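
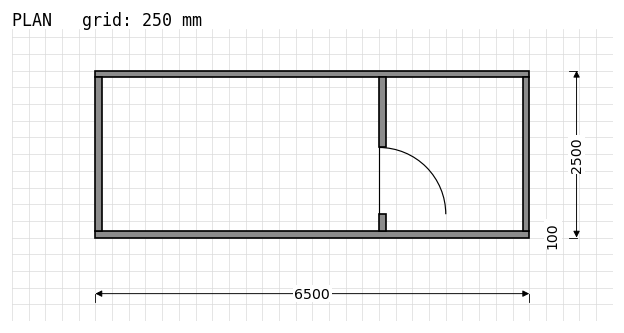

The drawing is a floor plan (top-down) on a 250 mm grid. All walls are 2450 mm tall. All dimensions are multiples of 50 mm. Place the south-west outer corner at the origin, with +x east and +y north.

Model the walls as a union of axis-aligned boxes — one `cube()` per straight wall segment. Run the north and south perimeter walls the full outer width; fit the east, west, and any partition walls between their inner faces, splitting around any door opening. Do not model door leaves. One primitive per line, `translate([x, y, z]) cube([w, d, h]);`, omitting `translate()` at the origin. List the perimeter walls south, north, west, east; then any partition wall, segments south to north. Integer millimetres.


cube([6500, 100, 2450]);
translate([0, 2400, 0]) cube([6500, 100, 2450]);
translate([0, 100, 0]) cube([100, 2300, 2450]);
translate([6400, 100, 0]) cube([100, 2300, 2450]);
translate([4250, 100, 0]) cube([100, 250, 2450]);
translate([4250, 1350, 0]) cube([100, 1050, 2450]);


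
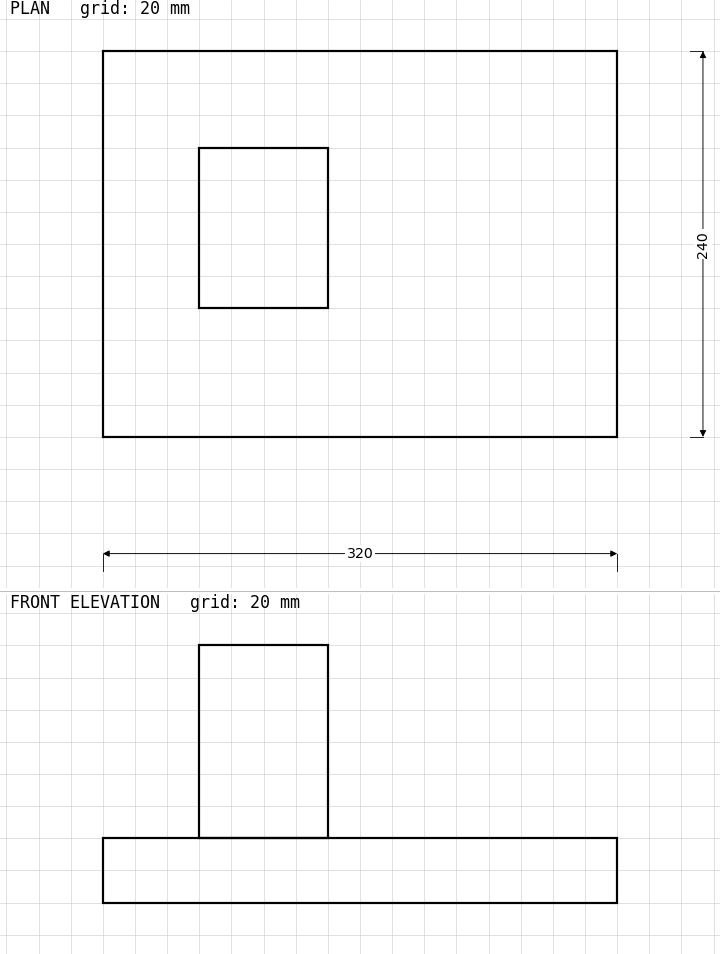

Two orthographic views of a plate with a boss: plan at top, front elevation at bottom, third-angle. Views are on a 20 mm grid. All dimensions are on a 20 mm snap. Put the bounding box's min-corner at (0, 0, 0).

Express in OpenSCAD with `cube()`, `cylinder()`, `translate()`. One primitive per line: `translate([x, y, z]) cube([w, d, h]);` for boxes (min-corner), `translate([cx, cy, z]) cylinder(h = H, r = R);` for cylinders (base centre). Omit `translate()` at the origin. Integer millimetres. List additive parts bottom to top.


cube([320, 240, 40]);
translate([60, 80, 40]) cube([80, 100, 120]);


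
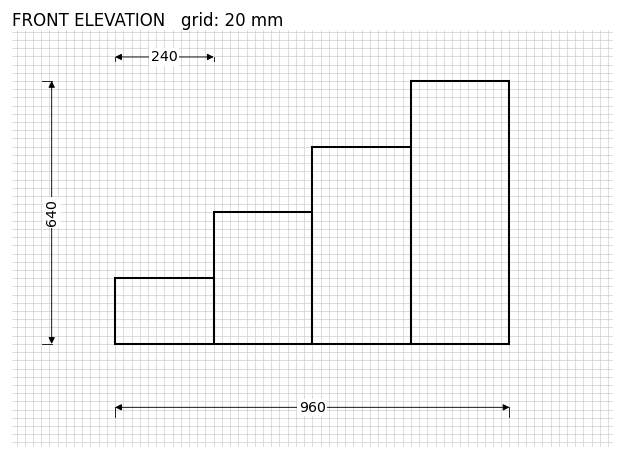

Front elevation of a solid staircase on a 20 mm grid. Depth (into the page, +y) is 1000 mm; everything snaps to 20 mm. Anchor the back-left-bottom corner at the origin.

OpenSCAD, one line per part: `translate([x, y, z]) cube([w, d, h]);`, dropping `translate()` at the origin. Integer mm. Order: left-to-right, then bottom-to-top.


cube([240, 1000, 160]);
translate([240, 0, 0]) cube([240, 1000, 320]);
translate([480, 0, 0]) cube([240, 1000, 480]);
translate([720, 0, 0]) cube([240, 1000, 640]);


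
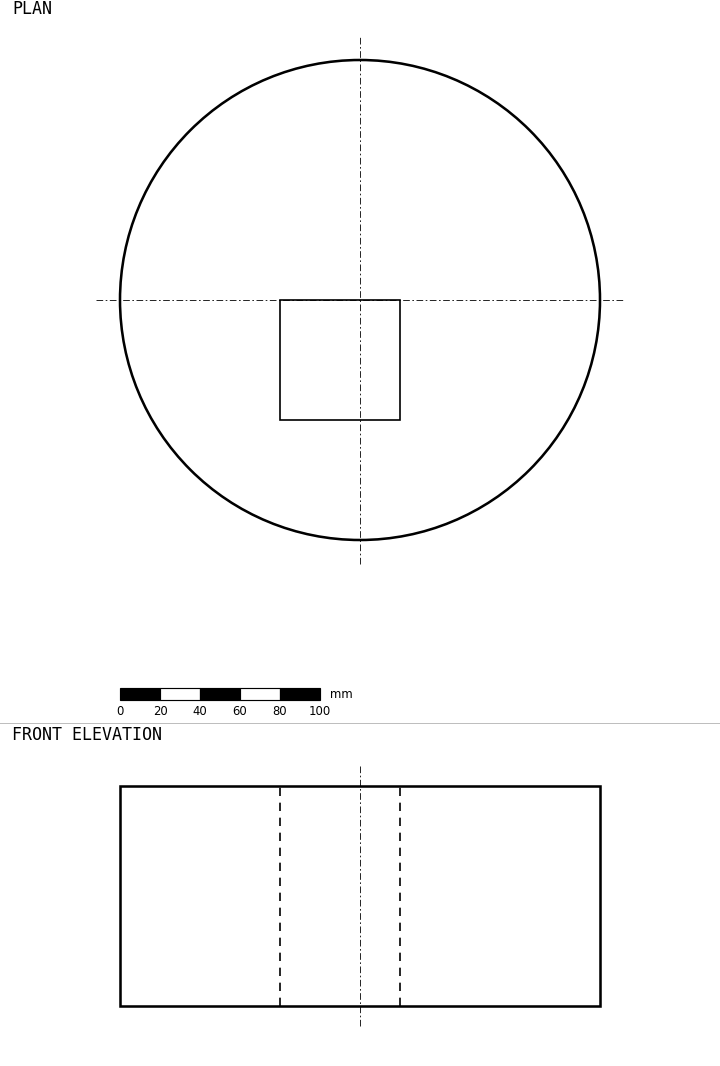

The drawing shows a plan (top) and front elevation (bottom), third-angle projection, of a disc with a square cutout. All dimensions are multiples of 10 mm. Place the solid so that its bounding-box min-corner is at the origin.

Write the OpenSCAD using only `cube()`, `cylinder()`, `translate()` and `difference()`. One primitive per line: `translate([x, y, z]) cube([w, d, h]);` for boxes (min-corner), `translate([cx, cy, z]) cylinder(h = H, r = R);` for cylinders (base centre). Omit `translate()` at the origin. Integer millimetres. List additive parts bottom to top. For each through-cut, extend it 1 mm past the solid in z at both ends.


difference() {
  translate([120, 120, 0]) cylinder(h = 110, r = 120);
  translate([80, 60, -1]) cube([60, 60, 112]);
}


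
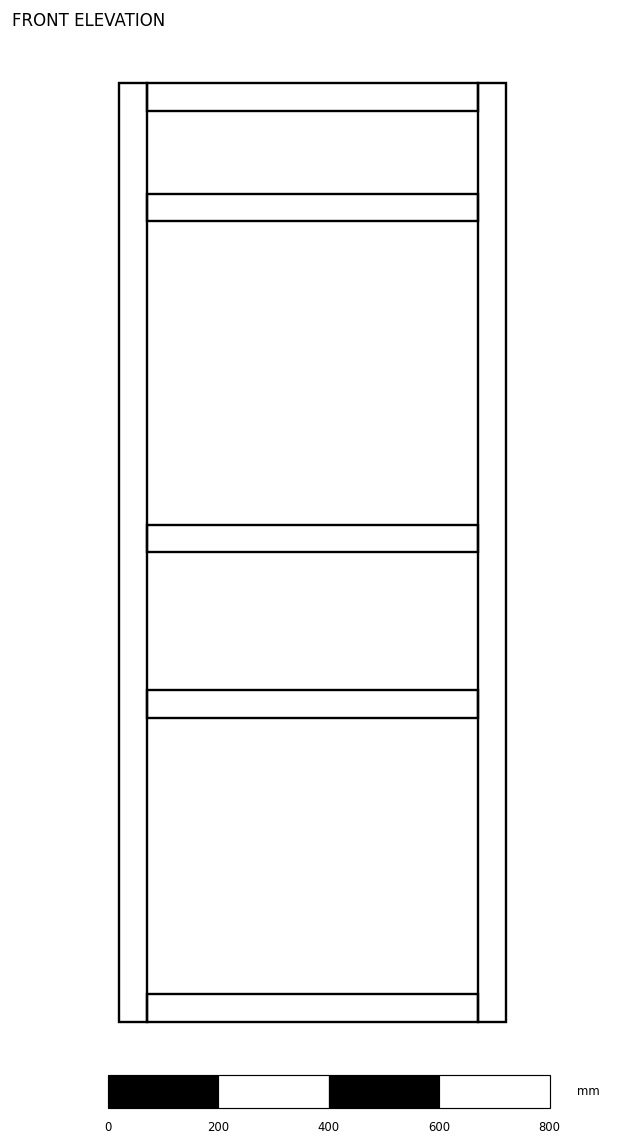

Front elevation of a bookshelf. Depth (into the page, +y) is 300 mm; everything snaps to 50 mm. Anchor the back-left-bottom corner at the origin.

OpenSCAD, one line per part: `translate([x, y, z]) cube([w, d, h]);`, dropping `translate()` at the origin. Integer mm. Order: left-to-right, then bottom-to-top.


cube([50, 300, 1700]);
translate([50, 0, 0]) cube([600, 300, 50]);
translate([50, 0, 550]) cube([600, 300, 50]);
translate([50, 0, 850]) cube([600, 300, 50]);
translate([50, 0, 1450]) cube([600, 300, 50]);
translate([50, 0, 1650]) cube([600, 300, 50]);
translate([650, 0, 0]) cube([50, 300, 1700]);


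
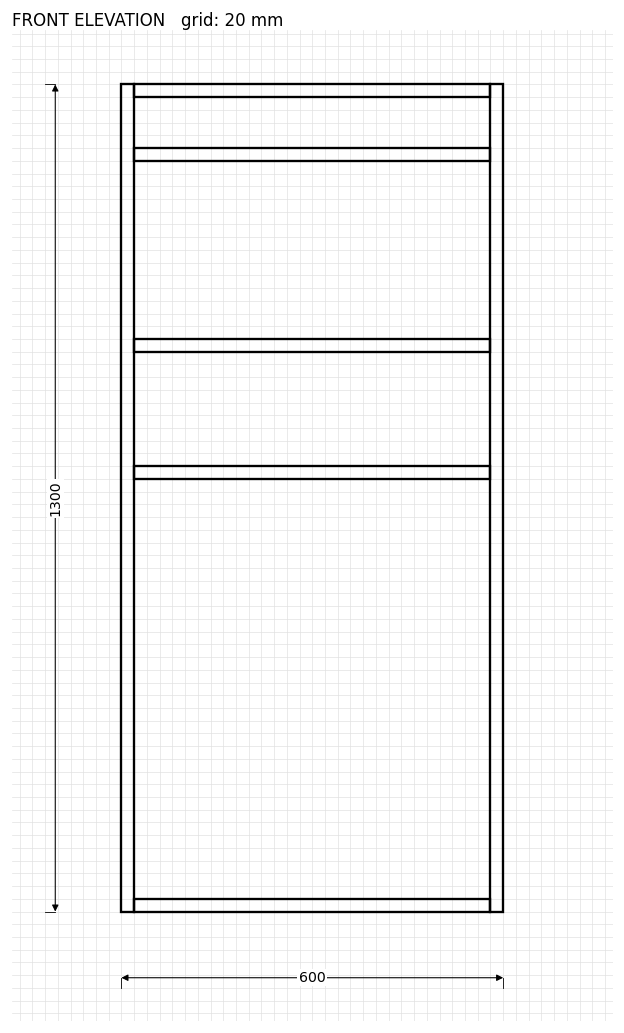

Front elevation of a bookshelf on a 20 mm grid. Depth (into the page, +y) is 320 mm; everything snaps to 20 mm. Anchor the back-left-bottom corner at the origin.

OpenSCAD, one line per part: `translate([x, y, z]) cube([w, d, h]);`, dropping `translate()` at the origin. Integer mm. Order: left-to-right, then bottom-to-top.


cube([20, 320, 1300]);
translate([20, 0, 0]) cube([560, 320, 20]);
translate([20, 0, 680]) cube([560, 320, 20]);
translate([20, 0, 880]) cube([560, 320, 20]);
translate([20, 0, 1180]) cube([560, 320, 20]);
translate([20, 0, 1280]) cube([560, 320, 20]);
translate([580, 0, 0]) cube([20, 320, 1300]);


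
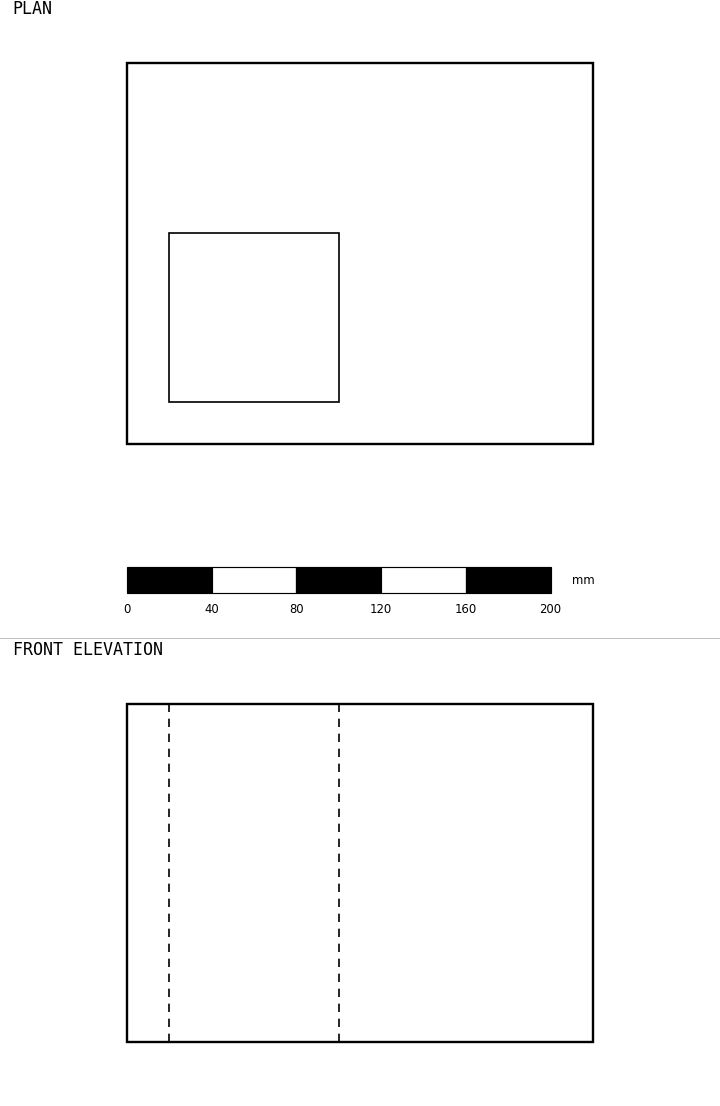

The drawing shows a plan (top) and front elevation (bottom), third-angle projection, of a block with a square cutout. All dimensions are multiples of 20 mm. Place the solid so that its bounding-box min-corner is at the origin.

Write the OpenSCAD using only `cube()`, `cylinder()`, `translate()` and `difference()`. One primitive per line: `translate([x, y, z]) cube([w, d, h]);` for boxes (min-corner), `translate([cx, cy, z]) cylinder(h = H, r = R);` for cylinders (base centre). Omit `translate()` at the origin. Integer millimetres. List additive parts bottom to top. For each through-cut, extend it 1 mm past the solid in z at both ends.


difference() {
  cube([220, 180, 160]);
  translate([20, 20, -1]) cube([80, 80, 162]);
}


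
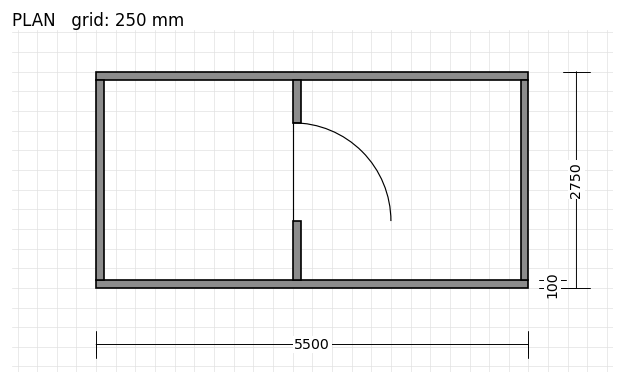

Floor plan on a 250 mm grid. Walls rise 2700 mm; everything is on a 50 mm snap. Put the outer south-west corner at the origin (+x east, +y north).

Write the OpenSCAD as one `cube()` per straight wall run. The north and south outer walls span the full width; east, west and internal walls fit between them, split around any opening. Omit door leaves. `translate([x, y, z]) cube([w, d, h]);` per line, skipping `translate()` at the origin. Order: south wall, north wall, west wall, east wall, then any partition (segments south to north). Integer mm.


cube([5500, 100, 2700]);
translate([0, 2650, 0]) cube([5500, 100, 2700]);
translate([0, 100, 0]) cube([100, 2550, 2700]);
translate([5400, 100, 0]) cube([100, 2550, 2700]);
translate([2500, 100, 0]) cube([100, 750, 2700]);
translate([2500, 2100, 0]) cube([100, 550, 2700]);


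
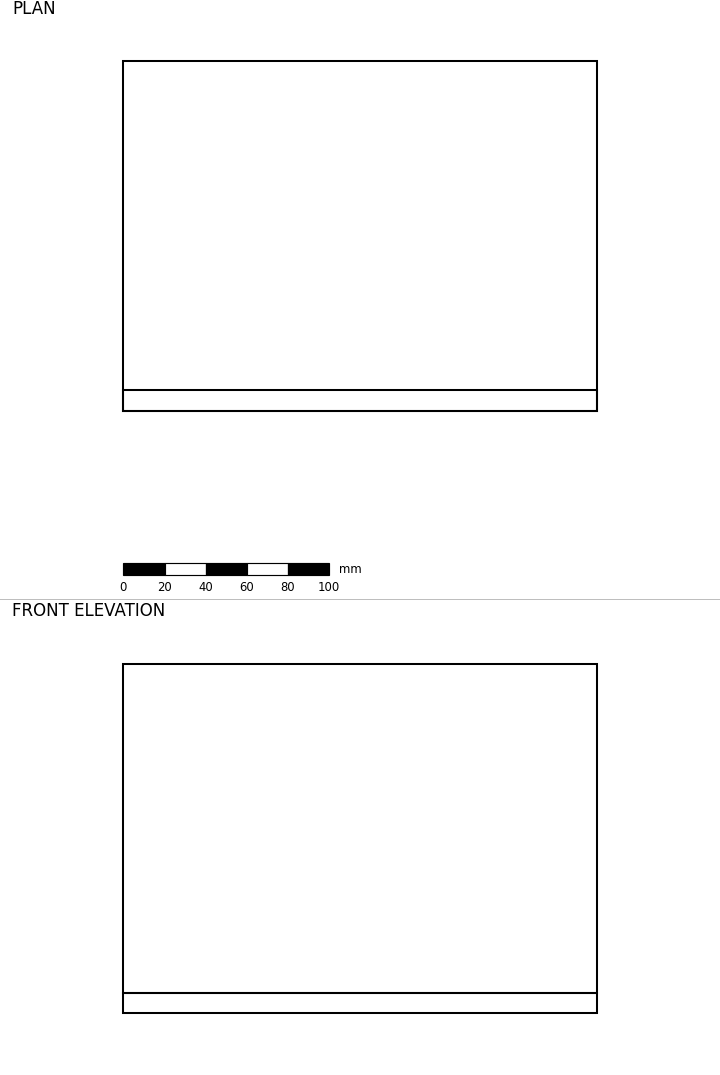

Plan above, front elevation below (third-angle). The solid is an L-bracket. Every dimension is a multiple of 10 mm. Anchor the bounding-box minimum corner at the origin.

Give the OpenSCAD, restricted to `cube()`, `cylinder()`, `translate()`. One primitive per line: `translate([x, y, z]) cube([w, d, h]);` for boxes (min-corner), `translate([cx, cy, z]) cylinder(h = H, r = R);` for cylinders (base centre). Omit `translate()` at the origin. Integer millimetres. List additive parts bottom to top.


cube([230, 170, 10]);
translate([0, 0, 10]) cube([230, 10, 160]);


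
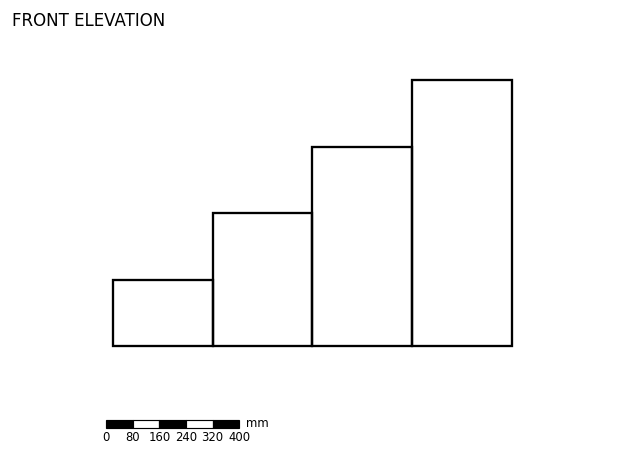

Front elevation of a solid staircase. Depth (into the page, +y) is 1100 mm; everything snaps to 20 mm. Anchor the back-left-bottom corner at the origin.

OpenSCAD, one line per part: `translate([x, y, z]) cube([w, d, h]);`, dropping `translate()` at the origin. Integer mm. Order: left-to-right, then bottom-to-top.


cube([300, 1100, 200]);
translate([300, 0, 0]) cube([300, 1100, 400]);
translate([600, 0, 0]) cube([300, 1100, 600]);
translate([900, 0, 0]) cube([300, 1100, 800]);


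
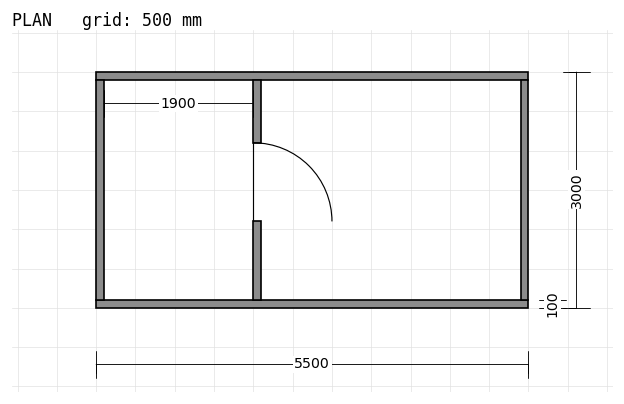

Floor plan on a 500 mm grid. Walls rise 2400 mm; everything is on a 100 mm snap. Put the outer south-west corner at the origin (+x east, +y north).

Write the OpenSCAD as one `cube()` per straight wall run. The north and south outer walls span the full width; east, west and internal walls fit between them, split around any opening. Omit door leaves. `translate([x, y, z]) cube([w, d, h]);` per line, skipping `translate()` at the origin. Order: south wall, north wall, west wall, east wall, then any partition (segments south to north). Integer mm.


cube([5500, 100, 2400]);
translate([0, 2900, 0]) cube([5500, 100, 2400]);
translate([0, 100, 0]) cube([100, 2800, 2400]);
translate([5400, 100, 0]) cube([100, 2800, 2400]);
translate([2000, 100, 0]) cube([100, 1000, 2400]);
translate([2000, 2100, 0]) cube([100, 800, 2400]);


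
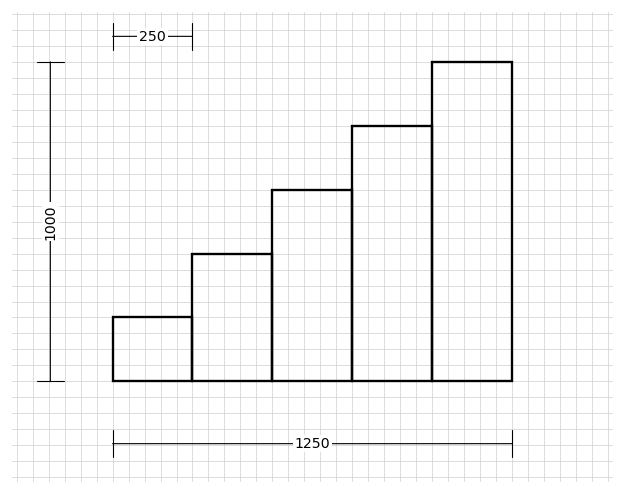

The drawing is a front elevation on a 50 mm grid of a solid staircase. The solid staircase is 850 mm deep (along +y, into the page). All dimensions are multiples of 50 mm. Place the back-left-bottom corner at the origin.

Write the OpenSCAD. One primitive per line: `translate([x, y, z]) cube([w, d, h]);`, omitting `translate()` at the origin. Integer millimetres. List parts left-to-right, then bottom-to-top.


cube([250, 850, 200]);
translate([250, 0, 0]) cube([250, 850, 400]);
translate([500, 0, 0]) cube([250, 850, 600]);
translate([750, 0, 0]) cube([250, 850, 800]);
translate([1000, 0, 0]) cube([250, 850, 1000]);


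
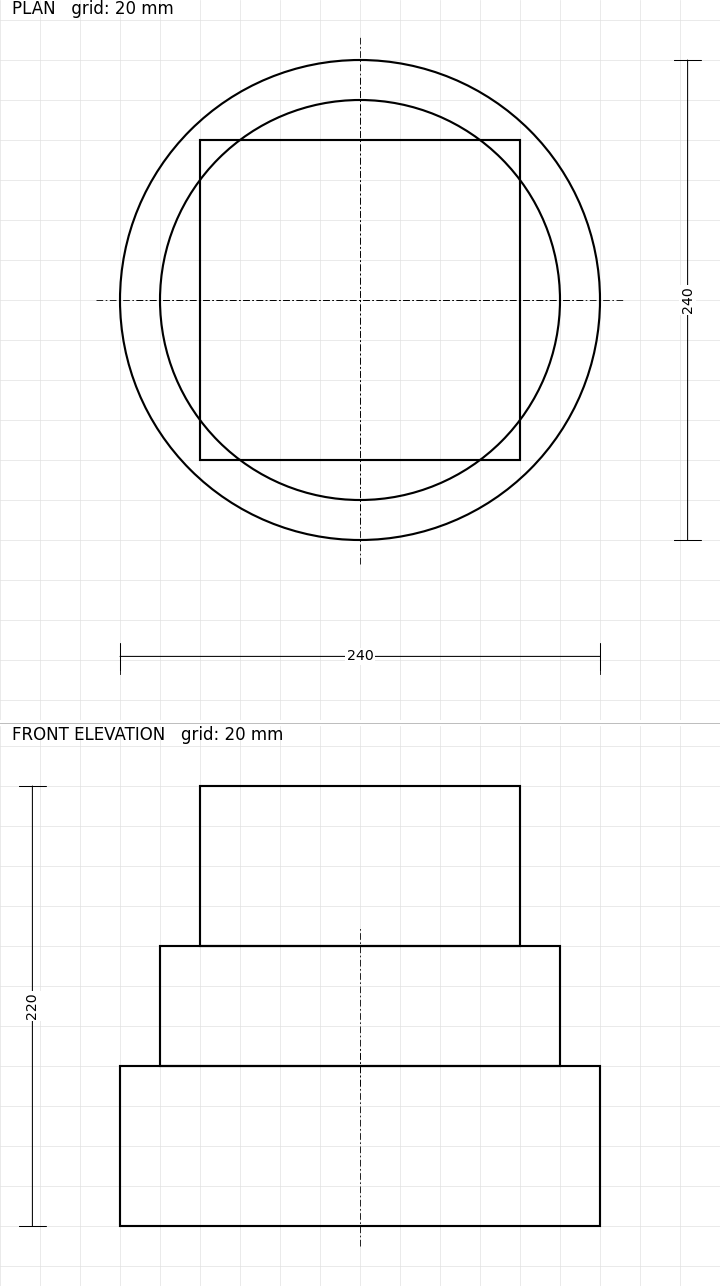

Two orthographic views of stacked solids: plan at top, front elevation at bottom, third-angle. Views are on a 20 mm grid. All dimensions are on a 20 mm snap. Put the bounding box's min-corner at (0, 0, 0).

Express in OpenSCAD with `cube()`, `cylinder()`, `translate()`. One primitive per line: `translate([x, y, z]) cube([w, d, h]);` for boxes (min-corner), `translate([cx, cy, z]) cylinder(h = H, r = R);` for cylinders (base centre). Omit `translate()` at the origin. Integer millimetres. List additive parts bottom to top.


translate([120, 120, 0]) cylinder(h = 80, r = 120);
translate([120, 120, 80]) cylinder(h = 60, r = 100);
translate([40, 40, 140]) cube([160, 160, 80]);


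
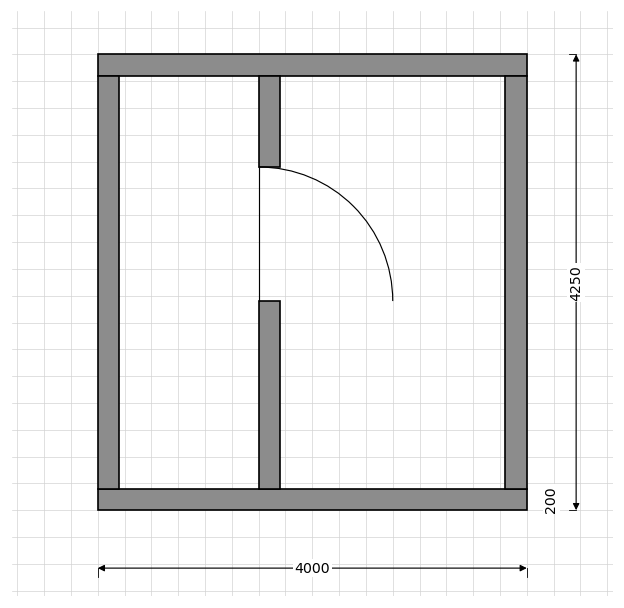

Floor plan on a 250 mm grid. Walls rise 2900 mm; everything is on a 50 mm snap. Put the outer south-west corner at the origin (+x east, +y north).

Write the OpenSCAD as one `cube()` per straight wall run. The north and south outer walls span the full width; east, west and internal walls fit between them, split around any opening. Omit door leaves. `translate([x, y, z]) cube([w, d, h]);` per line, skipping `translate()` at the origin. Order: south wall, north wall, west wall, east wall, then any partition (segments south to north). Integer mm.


cube([4000, 200, 2900]);
translate([0, 4050, 0]) cube([4000, 200, 2900]);
translate([0, 200, 0]) cube([200, 3850, 2900]);
translate([3800, 200, 0]) cube([200, 3850, 2900]);
translate([1500, 200, 0]) cube([200, 1750, 2900]);
translate([1500, 3200, 0]) cube([200, 850, 2900]);


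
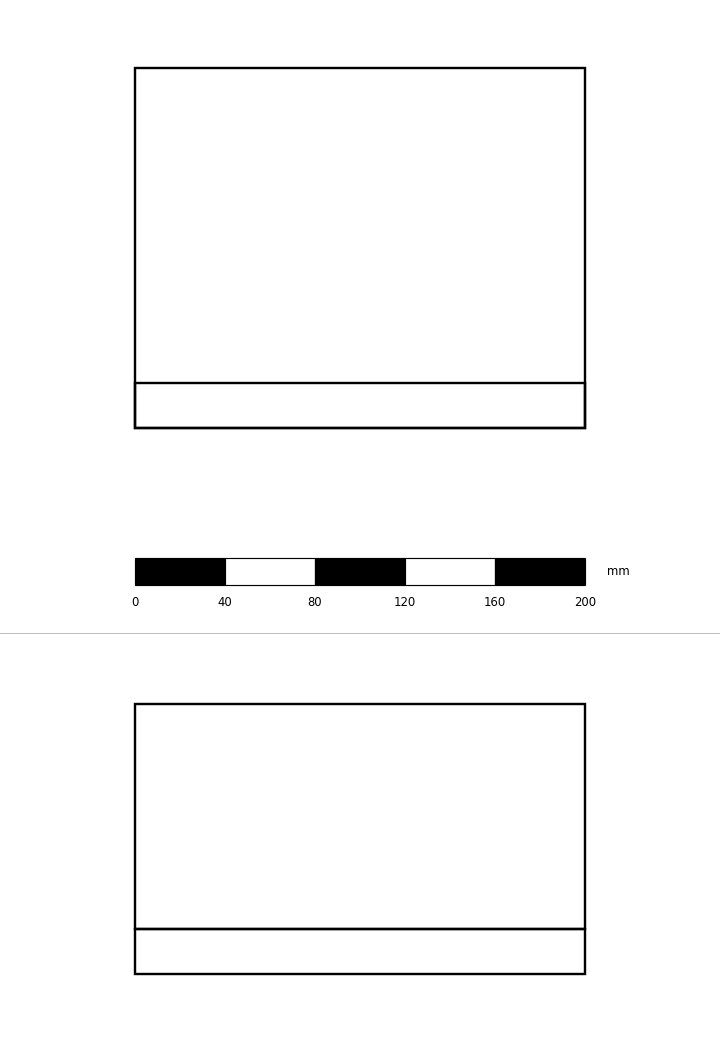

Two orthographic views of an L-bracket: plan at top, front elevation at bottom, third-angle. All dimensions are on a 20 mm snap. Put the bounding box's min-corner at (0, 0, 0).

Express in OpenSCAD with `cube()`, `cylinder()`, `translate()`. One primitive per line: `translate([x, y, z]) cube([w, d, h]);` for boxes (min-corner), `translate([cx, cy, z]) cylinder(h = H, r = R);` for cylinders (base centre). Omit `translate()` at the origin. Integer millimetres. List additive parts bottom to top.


cube([200, 160, 20]);
translate([0, 0, 20]) cube([200, 20, 100]);


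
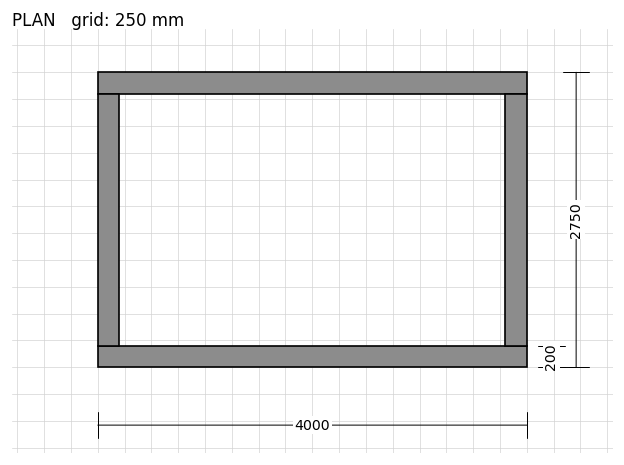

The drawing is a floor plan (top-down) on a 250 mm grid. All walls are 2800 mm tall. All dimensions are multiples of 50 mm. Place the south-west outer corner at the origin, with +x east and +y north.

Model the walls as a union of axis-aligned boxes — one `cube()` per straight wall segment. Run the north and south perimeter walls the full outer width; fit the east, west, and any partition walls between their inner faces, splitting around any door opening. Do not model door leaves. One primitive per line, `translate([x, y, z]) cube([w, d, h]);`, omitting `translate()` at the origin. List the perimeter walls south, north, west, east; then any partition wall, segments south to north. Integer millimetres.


cube([4000, 200, 2800]);
translate([0, 2550, 0]) cube([4000, 200, 2800]);
translate([0, 200, 0]) cube([200, 2350, 2800]);
translate([3800, 200, 0]) cube([200, 2350, 2800]);


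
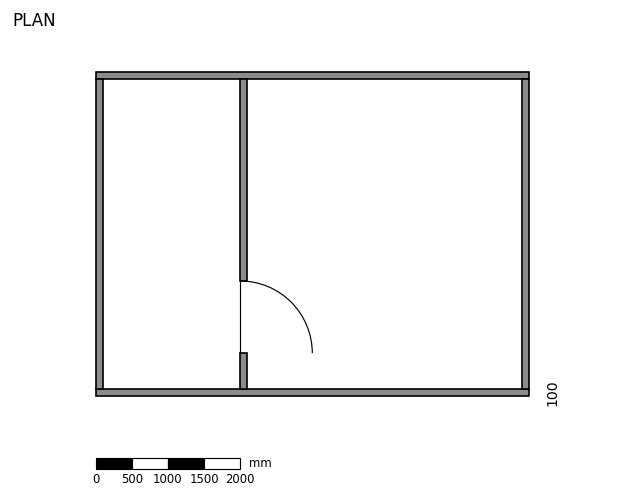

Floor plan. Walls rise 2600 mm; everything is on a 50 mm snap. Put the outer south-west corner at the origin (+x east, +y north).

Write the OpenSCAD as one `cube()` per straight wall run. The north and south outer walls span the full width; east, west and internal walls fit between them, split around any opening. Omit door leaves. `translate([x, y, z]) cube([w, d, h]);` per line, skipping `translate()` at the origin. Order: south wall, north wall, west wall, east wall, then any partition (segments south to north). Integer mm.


cube([6000, 100, 2600]);
translate([0, 4400, 0]) cube([6000, 100, 2600]);
translate([0, 100, 0]) cube([100, 4300, 2600]);
translate([5900, 100, 0]) cube([100, 4300, 2600]);
translate([2000, 100, 0]) cube([100, 500, 2600]);
translate([2000, 1600, 0]) cube([100, 2800, 2600]);


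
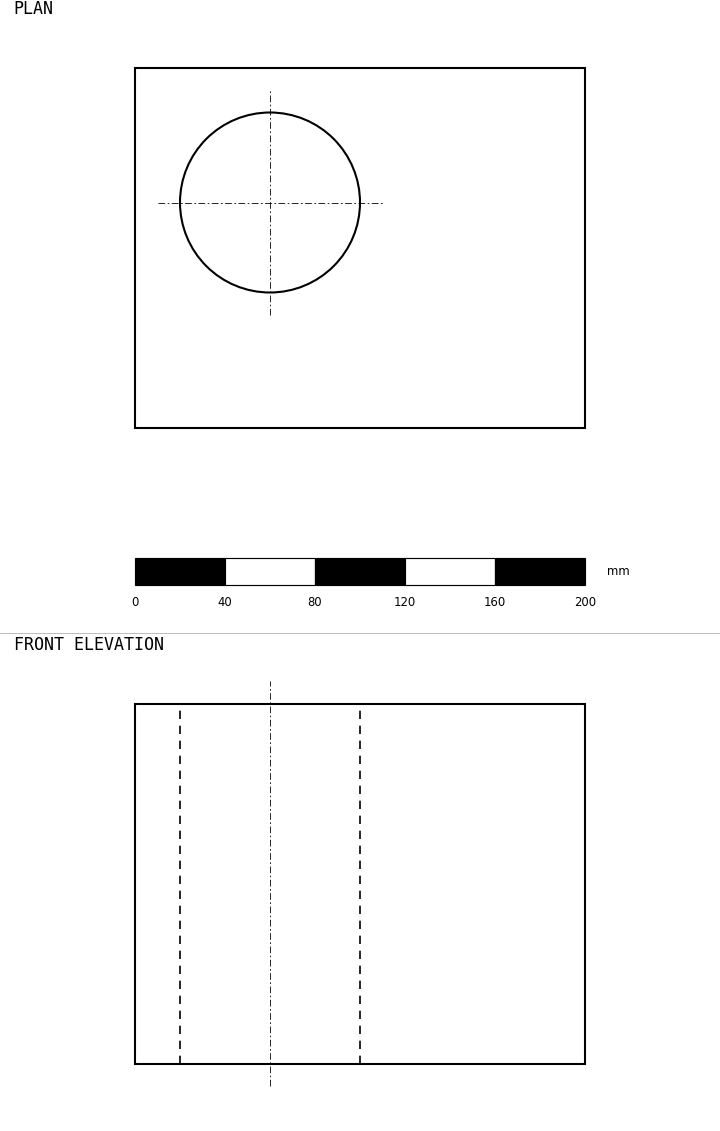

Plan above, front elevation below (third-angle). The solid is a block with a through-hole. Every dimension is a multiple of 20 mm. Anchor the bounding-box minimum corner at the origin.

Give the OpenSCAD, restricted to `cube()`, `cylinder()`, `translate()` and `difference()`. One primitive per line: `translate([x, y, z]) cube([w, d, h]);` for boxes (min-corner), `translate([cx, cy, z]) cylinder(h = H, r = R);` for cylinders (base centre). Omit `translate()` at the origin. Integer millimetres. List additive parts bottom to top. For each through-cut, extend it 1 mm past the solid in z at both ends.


difference() {
  cube([200, 160, 160]);
  translate([60, 100, -1]) cylinder(h = 162, r = 40);
}


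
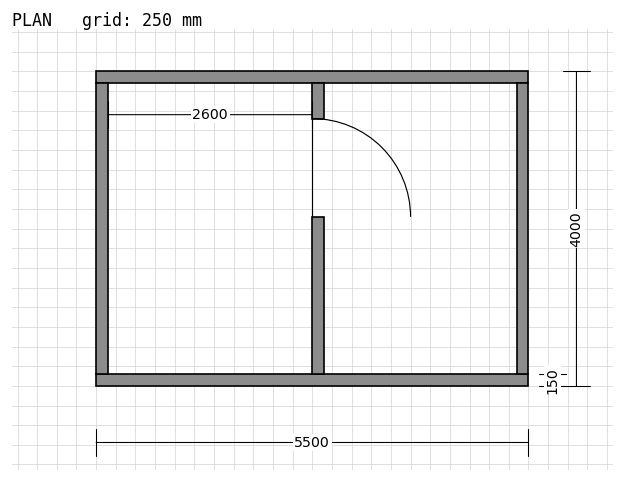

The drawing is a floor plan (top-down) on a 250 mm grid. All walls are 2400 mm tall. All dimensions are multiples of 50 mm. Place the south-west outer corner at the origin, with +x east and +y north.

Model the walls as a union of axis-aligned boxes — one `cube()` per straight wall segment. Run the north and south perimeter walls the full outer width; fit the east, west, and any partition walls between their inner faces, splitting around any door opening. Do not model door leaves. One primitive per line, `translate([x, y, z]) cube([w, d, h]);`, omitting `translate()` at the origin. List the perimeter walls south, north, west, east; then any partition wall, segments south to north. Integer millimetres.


cube([5500, 150, 2400]);
translate([0, 3850, 0]) cube([5500, 150, 2400]);
translate([0, 150, 0]) cube([150, 3700, 2400]);
translate([5350, 150, 0]) cube([150, 3700, 2400]);
translate([2750, 150, 0]) cube([150, 2000, 2400]);
translate([2750, 3400, 0]) cube([150, 450, 2400]);


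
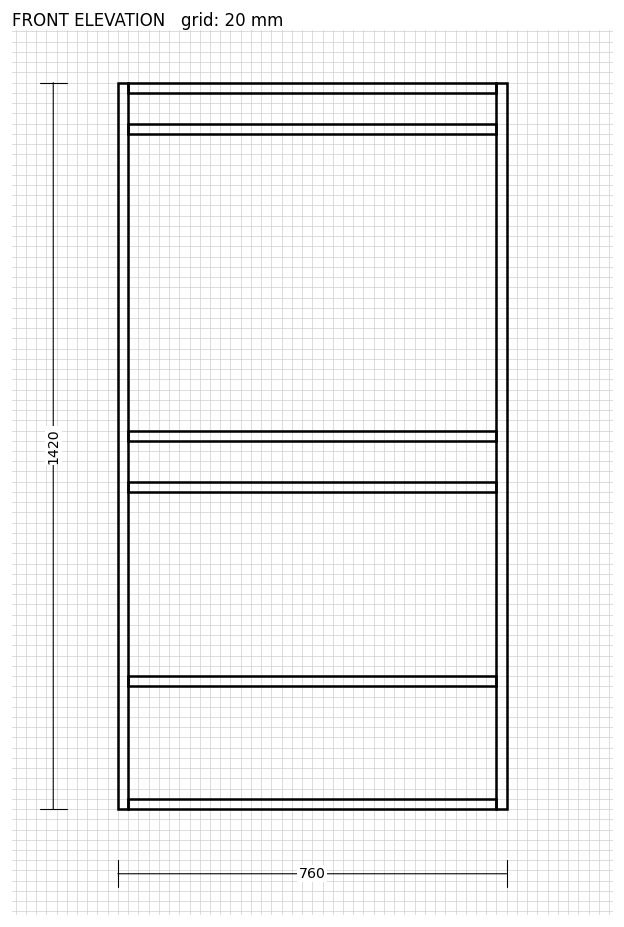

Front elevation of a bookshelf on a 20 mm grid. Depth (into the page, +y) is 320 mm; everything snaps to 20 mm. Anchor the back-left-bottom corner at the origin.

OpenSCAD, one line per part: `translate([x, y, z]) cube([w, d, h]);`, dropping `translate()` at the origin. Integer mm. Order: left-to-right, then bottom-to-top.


cube([20, 320, 1420]);
translate([20, 0, 0]) cube([720, 320, 20]);
translate([20, 0, 240]) cube([720, 320, 20]);
translate([20, 0, 620]) cube([720, 320, 20]);
translate([20, 0, 720]) cube([720, 320, 20]);
translate([20, 0, 1320]) cube([720, 320, 20]);
translate([20, 0, 1400]) cube([720, 320, 20]);
translate([740, 0, 0]) cube([20, 320, 1420]);


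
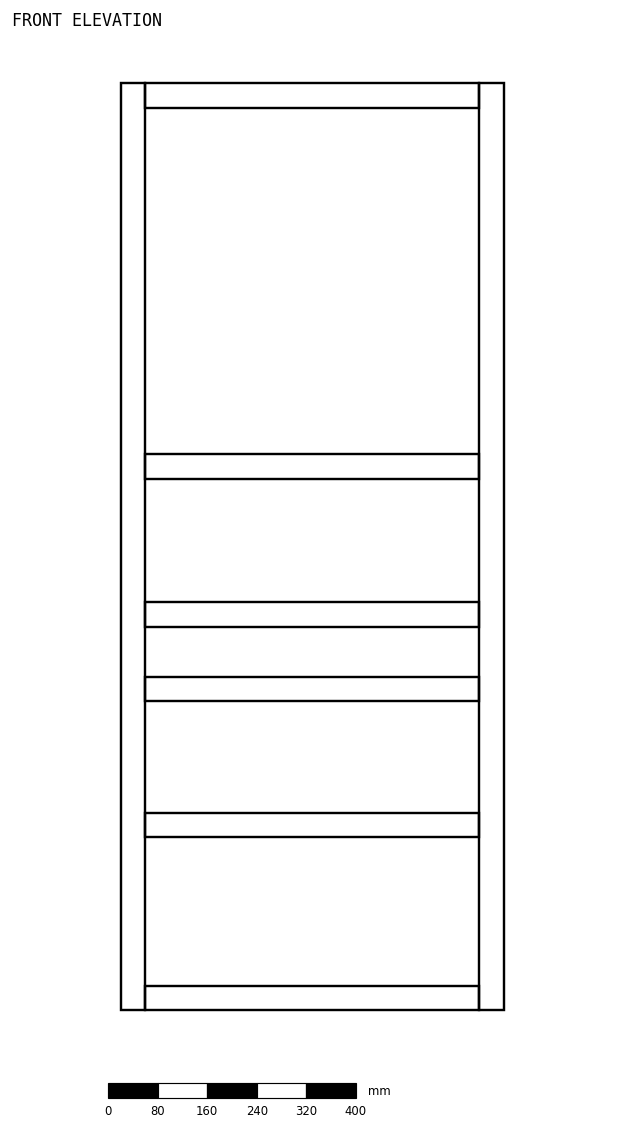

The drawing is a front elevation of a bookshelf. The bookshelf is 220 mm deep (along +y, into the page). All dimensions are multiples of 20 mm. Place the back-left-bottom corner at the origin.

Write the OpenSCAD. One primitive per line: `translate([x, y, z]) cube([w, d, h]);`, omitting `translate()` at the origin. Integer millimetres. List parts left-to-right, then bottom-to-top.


cube([40, 220, 1500]);
translate([40, 0, 0]) cube([540, 220, 40]);
translate([40, 0, 280]) cube([540, 220, 40]);
translate([40, 0, 500]) cube([540, 220, 40]);
translate([40, 0, 620]) cube([540, 220, 40]);
translate([40, 0, 860]) cube([540, 220, 40]);
translate([40, 0, 1460]) cube([540, 220, 40]);
translate([580, 0, 0]) cube([40, 220, 1500]);


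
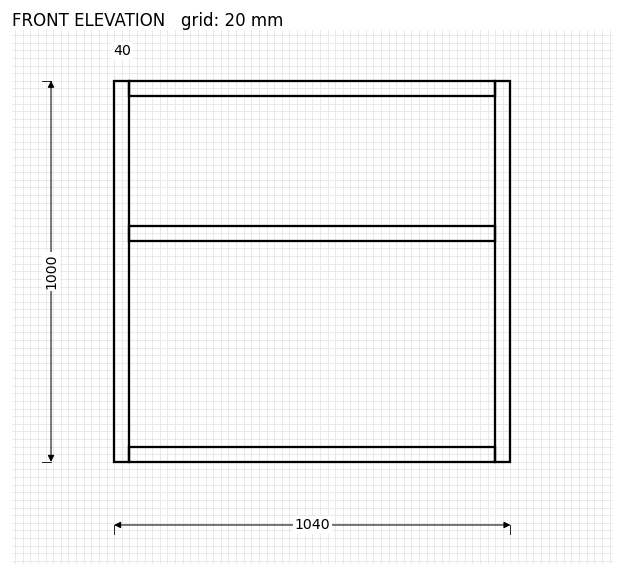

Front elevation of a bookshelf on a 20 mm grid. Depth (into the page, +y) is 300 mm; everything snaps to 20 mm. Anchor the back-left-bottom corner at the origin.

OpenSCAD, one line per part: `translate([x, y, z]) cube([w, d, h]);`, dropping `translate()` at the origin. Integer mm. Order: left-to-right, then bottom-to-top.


cube([40, 300, 1000]);
translate([40, 0, 0]) cube([960, 300, 40]);
translate([40, 0, 580]) cube([960, 300, 40]);
translate([40, 0, 960]) cube([960, 300, 40]);
translate([1000, 0, 0]) cube([40, 300, 1000]);


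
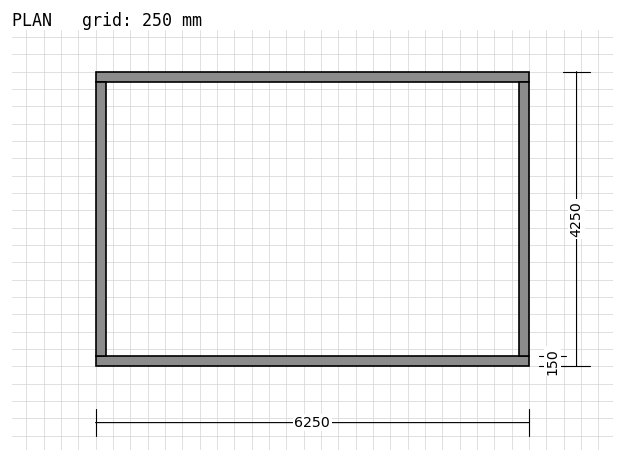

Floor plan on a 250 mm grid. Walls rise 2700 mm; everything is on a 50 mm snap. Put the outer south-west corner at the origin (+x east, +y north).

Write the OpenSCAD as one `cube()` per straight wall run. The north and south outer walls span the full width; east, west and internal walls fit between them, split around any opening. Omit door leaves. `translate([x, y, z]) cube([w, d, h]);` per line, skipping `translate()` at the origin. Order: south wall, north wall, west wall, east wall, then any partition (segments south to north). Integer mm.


cube([6250, 150, 2700]);
translate([0, 4100, 0]) cube([6250, 150, 2700]);
translate([0, 150, 0]) cube([150, 3950, 2700]);
translate([6100, 150, 0]) cube([150, 3950, 2700]);


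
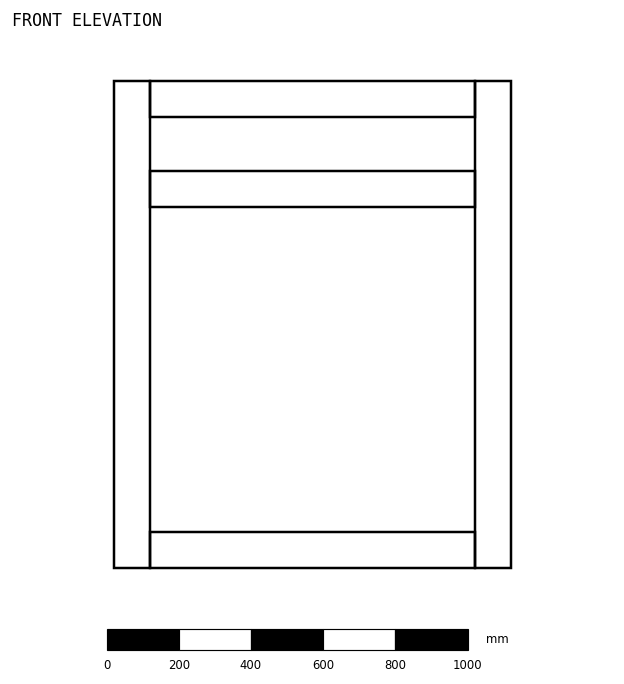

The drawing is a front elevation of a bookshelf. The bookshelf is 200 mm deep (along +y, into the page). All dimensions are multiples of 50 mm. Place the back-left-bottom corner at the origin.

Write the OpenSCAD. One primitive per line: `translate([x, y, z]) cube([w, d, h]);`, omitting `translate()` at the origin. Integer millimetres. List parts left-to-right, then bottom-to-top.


cube([100, 200, 1350]);
translate([100, 0, 0]) cube([900, 200, 100]);
translate([100, 0, 1000]) cube([900, 200, 100]);
translate([100, 0, 1250]) cube([900, 200, 100]);
translate([1000, 0, 0]) cube([100, 200, 1350]);


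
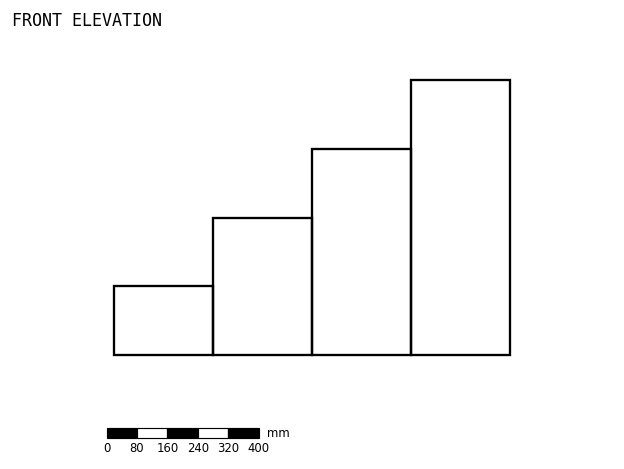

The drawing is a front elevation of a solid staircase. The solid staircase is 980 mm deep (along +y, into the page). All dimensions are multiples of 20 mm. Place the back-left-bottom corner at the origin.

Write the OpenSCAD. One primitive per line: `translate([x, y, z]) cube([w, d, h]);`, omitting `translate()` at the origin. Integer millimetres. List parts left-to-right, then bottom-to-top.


cube([260, 980, 180]);
translate([260, 0, 0]) cube([260, 980, 360]);
translate([520, 0, 0]) cube([260, 980, 540]);
translate([780, 0, 0]) cube([260, 980, 720]);


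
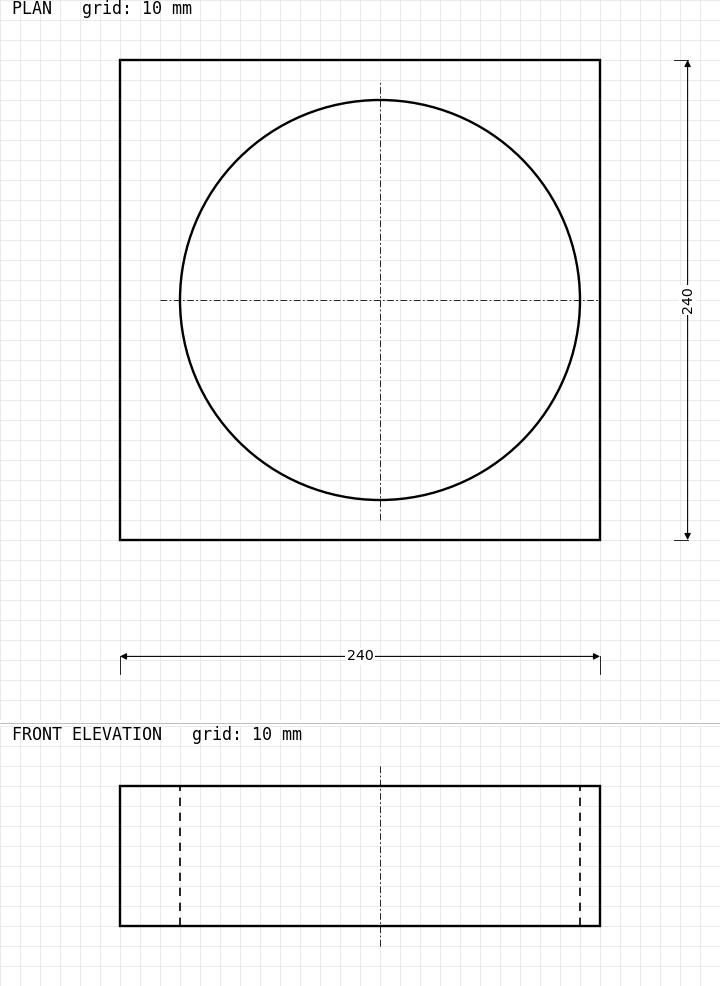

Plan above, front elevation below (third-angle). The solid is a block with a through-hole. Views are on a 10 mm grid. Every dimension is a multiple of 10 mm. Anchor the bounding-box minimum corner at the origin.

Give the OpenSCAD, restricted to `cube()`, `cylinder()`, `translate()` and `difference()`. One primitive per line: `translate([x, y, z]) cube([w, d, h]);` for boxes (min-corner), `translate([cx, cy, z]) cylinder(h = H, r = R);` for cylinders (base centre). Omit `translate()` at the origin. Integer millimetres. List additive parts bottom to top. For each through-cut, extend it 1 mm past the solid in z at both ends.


difference() {
  cube([240, 240, 70]);
  translate([130, 120, -1]) cylinder(h = 72, r = 100);
}


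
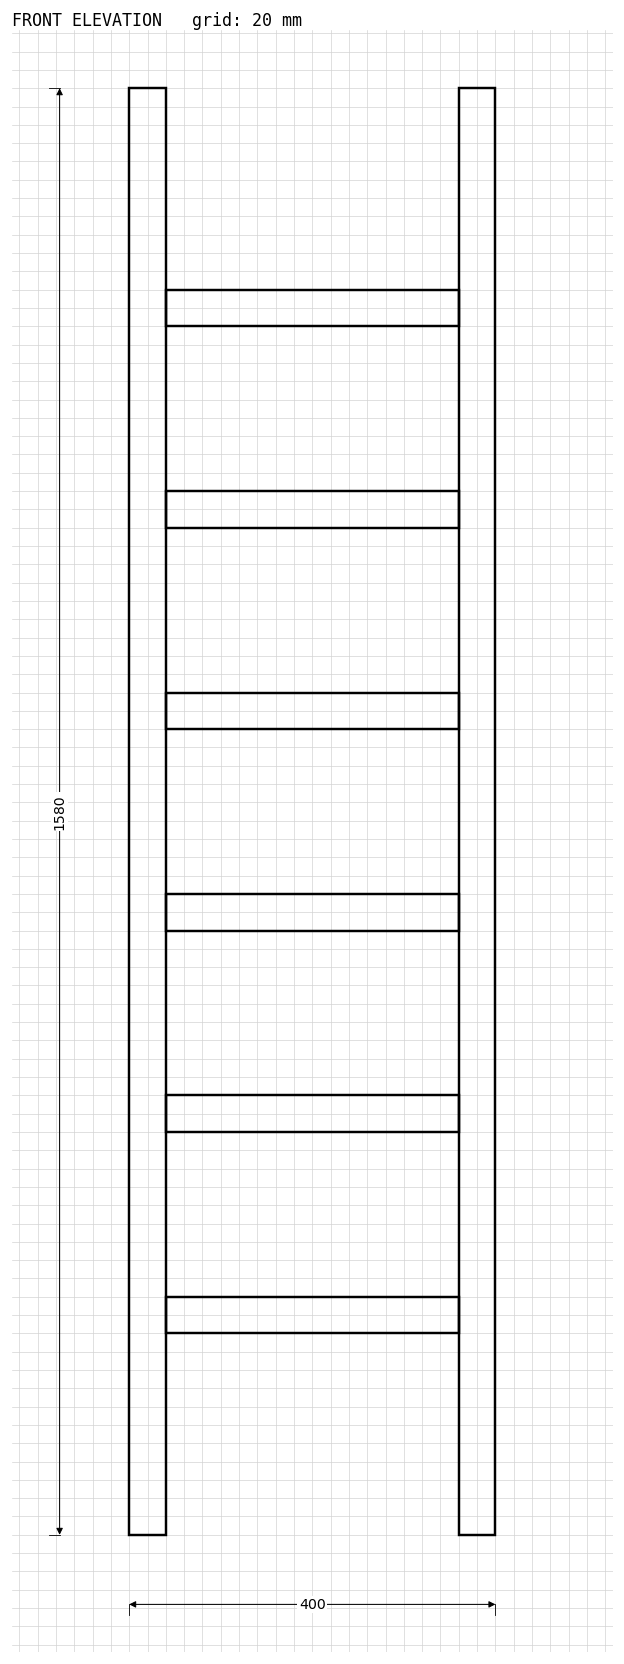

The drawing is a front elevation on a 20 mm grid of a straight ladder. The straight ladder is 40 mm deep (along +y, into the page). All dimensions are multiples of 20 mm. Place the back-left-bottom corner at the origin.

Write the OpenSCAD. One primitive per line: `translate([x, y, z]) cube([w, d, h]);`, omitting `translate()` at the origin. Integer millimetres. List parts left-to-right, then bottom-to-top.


cube([40, 40, 1580]);
translate([40, 0, 220]) cube([320, 40, 40]);
translate([40, 0, 440]) cube([320, 40, 40]);
translate([40, 0, 660]) cube([320, 40, 40]);
translate([40, 0, 880]) cube([320, 40, 40]);
translate([40, 0, 1100]) cube([320, 40, 40]);
translate([40, 0, 1320]) cube([320, 40, 40]);
translate([360, 0, 0]) cube([40, 40, 1580]);


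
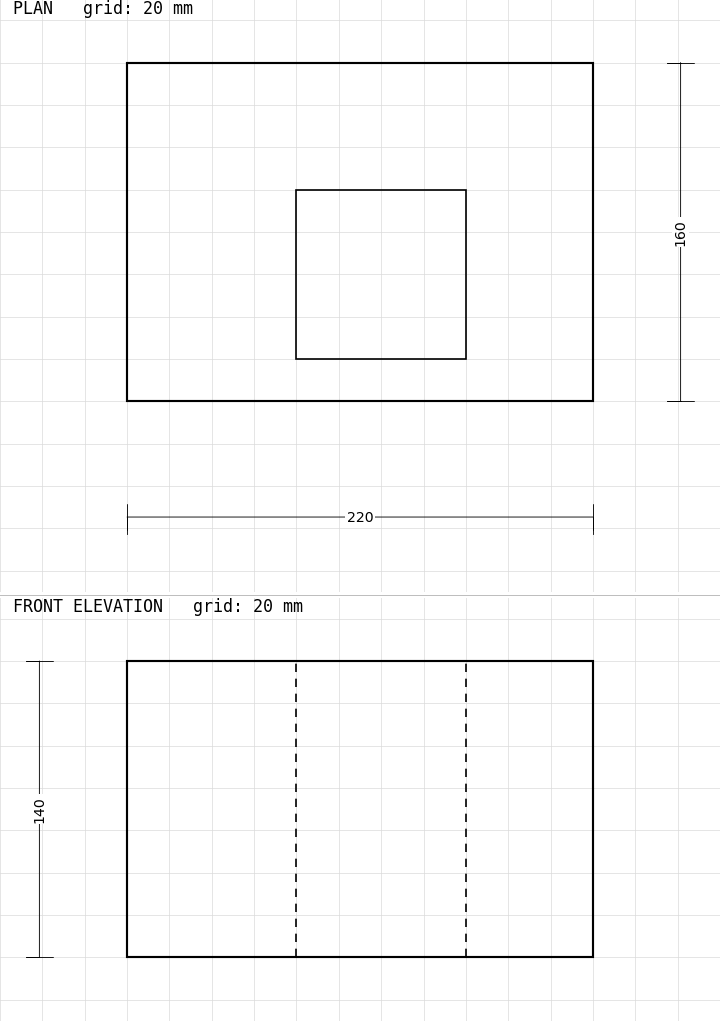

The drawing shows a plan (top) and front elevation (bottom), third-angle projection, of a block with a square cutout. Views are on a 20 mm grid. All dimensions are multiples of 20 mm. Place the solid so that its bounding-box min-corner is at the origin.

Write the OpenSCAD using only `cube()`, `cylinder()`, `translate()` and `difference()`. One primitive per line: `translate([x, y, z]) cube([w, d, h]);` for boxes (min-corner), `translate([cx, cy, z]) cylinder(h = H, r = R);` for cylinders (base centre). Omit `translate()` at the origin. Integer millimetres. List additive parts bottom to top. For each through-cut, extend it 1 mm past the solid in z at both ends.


difference() {
  cube([220, 160, 140]);
  translate([80, 20, -1]) cube([80, 80, 142]);
}


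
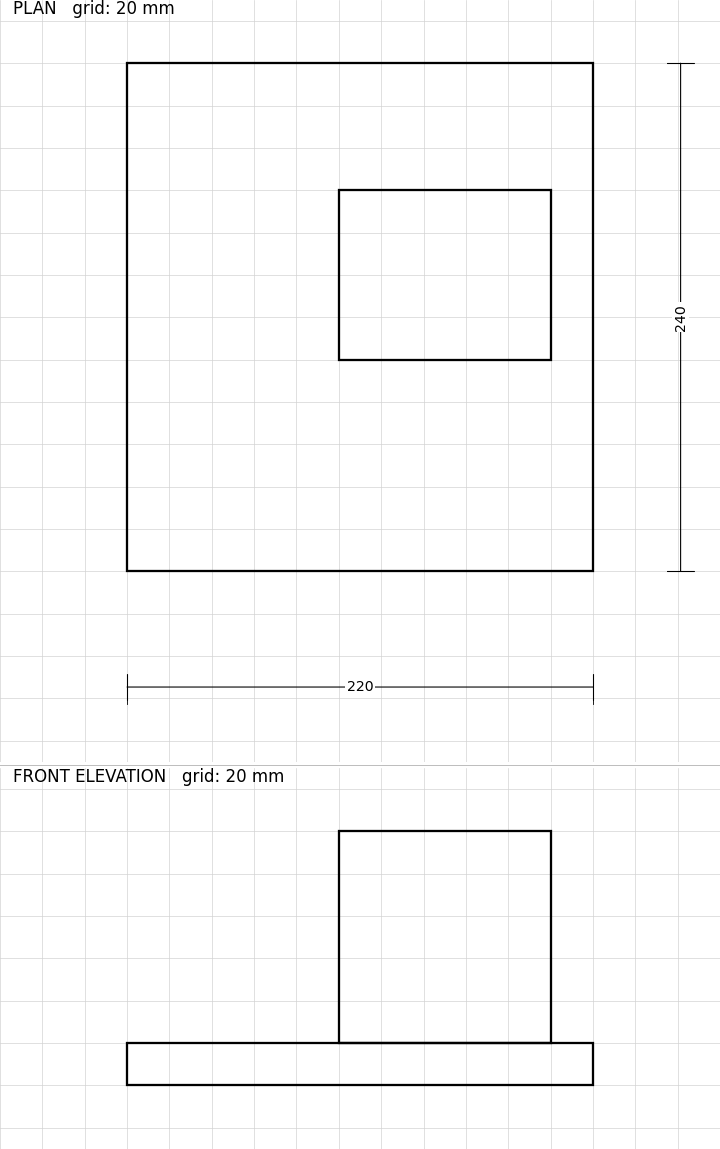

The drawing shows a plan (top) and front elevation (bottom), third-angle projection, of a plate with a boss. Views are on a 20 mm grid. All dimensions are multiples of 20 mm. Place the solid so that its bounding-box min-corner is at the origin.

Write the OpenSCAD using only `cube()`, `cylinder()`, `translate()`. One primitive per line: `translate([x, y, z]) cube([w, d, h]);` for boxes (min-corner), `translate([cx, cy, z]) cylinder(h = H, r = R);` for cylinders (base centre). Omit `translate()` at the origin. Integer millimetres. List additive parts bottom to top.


cube([220, 240, 20]);
translate([100, 100, 20]) cube([100, 80, 100]);


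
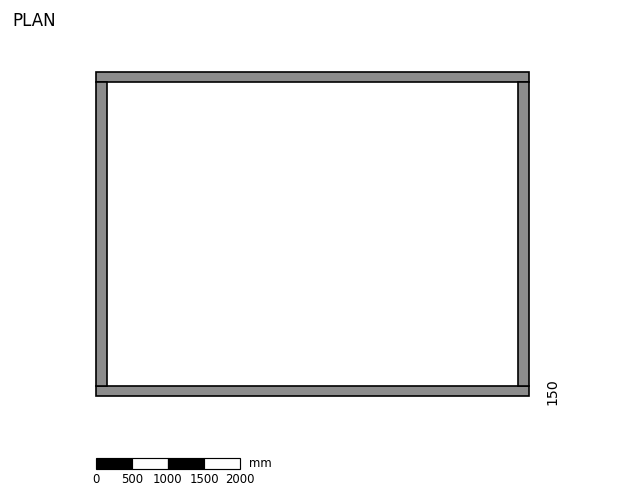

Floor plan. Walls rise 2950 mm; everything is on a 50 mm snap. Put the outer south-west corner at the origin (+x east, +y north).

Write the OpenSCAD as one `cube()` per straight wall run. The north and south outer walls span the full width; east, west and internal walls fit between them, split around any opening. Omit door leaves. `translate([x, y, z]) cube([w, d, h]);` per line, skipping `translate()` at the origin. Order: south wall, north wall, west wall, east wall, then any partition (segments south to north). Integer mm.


cube([6000, 150, 2950]);
translate([0, 4350, 0]) cube([6000, 150, 2950]);
translate([0, 150, 0]) cube([150, 4200, 2950]);
translate([5850, 150, 0]) cube([150, 4200, 2950]);


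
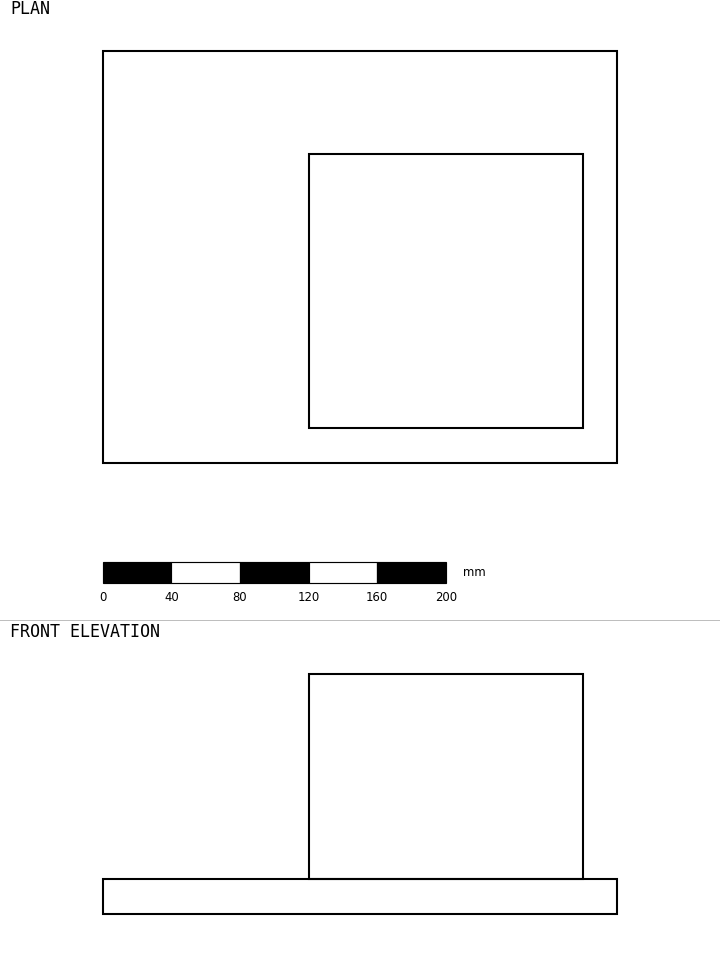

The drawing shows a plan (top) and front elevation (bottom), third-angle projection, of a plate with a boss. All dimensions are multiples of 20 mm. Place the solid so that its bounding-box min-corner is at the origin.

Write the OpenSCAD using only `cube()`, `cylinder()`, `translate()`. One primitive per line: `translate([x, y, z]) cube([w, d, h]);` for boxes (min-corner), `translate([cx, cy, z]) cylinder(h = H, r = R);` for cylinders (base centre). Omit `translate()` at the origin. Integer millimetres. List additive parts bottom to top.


cube([300, 240, 20]);
translate([120, 20, 20]) cube([160, 160, 120]);


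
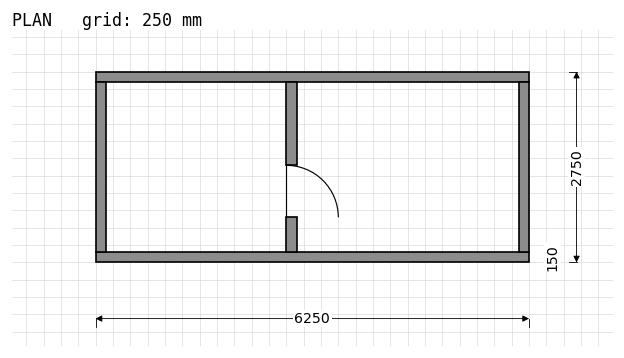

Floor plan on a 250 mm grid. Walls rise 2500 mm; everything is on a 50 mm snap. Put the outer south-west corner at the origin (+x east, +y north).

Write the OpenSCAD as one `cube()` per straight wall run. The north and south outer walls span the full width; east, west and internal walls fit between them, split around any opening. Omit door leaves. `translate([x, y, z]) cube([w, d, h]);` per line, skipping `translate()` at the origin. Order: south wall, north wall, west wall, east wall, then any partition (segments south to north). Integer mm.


cube([6250, 150, 2500]);
translate([0, 2600, 0]) cube([6250, 150, 2500]);
translate([0, 150, 0]) cube([150, 2450, 2500]);
translate([6100, 150, 0]) cube([150, 2450, 2500]);
translate([2750, 150, 0]) cube([150, 500, 2500]);
translate([2750, 1400, 0]) cube([150, 1200, 2500]);


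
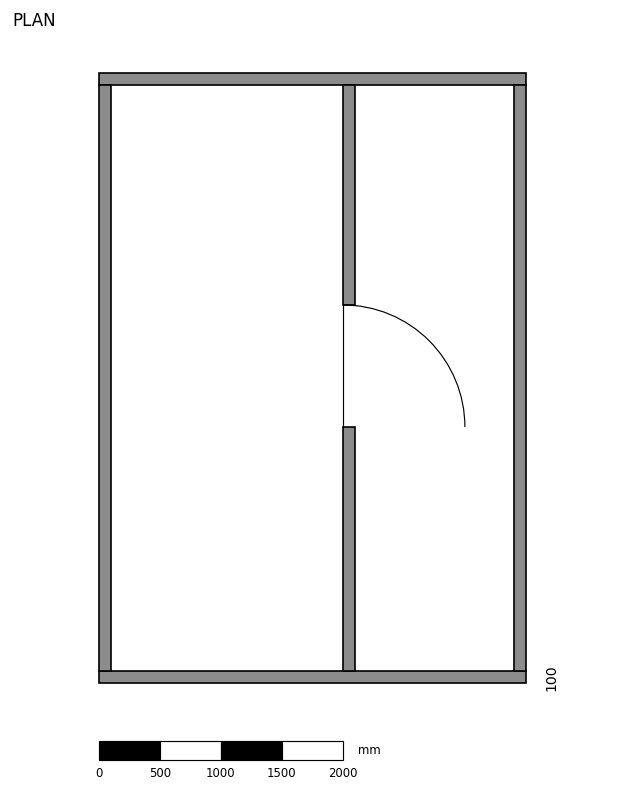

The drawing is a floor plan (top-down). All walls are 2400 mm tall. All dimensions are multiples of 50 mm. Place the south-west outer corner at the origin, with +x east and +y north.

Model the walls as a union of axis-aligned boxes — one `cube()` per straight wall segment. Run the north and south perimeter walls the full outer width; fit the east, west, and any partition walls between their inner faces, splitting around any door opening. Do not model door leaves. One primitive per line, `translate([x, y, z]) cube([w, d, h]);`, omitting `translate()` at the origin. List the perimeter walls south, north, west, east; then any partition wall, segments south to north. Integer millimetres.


cube([3500, 100, 2400]);
translate([0, 4900, 0]) cube([3500, 100, 2400]);
translate([0, 100, 0]) cube([100, 4800, 2400]);
translate([3400, 100, 0]) cube([100, 4800, 2400]);
translate([2000, 100, 0]) cube([100, 2000, 2400]);
translate([2000, 3100, 0]) cube([100, 1800, 2400]);


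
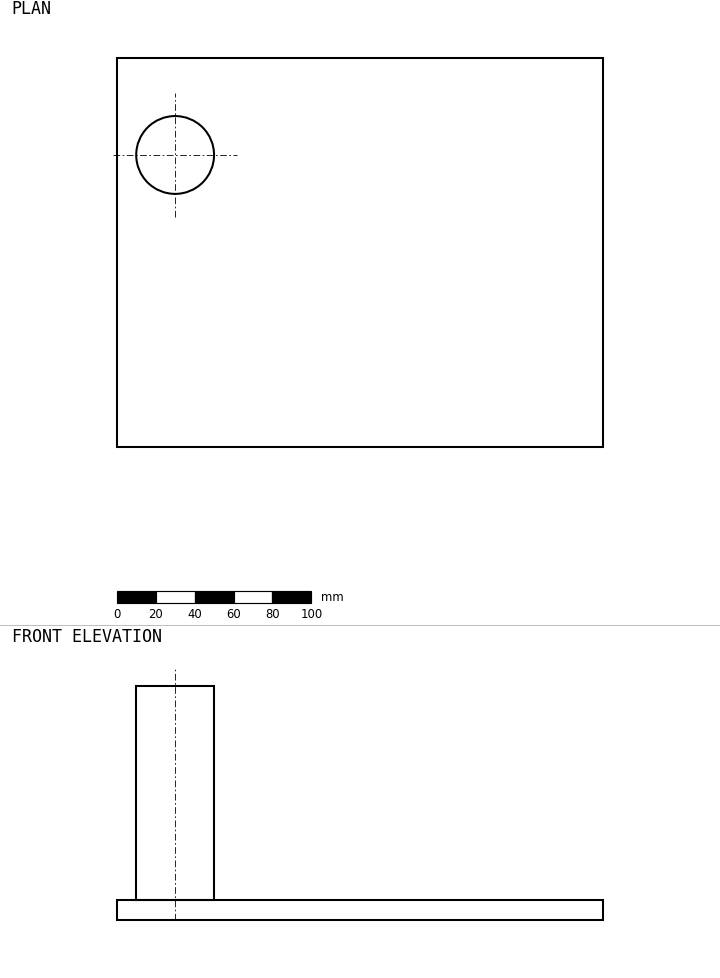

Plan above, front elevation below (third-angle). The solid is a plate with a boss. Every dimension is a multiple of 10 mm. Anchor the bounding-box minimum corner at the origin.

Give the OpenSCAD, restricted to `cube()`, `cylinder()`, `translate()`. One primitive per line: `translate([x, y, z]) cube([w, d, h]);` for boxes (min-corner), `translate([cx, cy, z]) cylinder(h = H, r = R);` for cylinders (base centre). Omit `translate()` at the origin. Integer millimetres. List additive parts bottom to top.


cube([250, 200, 10]);
translate([30, 150, 10]) cylinder(h = 110, r = 20);


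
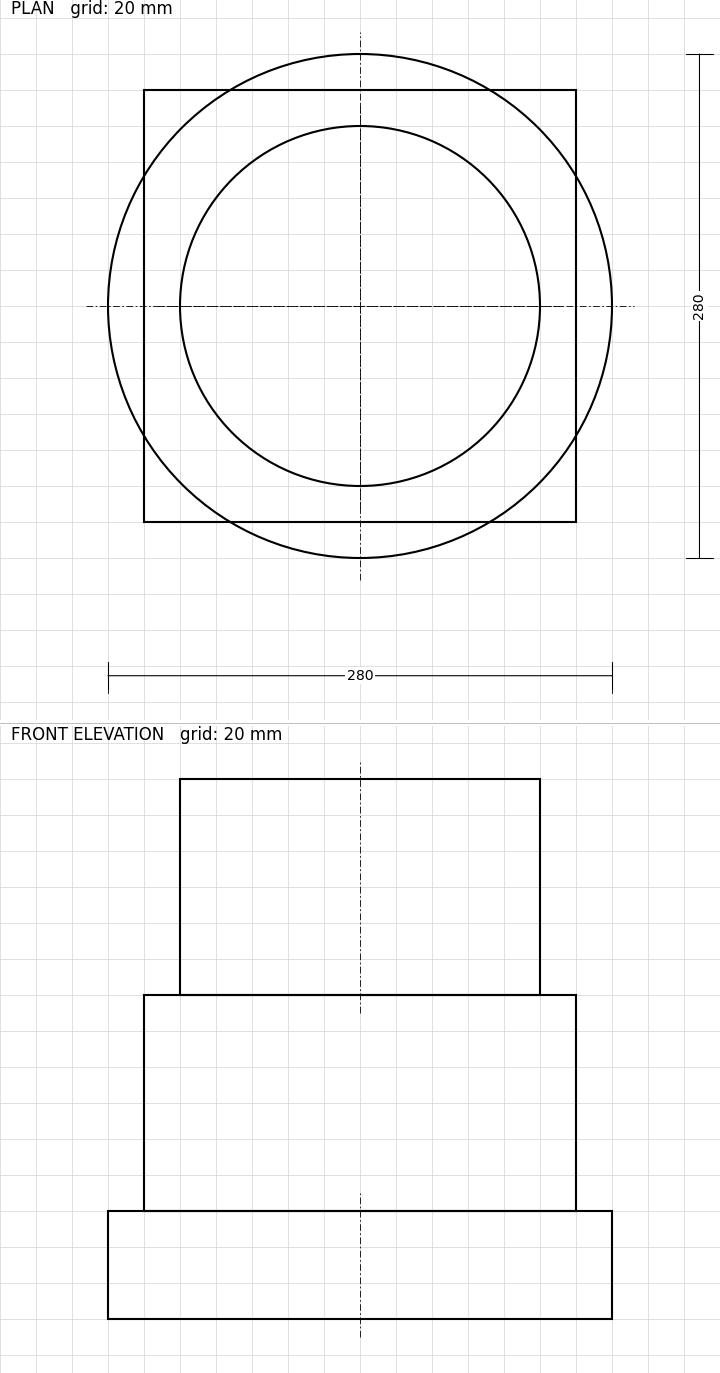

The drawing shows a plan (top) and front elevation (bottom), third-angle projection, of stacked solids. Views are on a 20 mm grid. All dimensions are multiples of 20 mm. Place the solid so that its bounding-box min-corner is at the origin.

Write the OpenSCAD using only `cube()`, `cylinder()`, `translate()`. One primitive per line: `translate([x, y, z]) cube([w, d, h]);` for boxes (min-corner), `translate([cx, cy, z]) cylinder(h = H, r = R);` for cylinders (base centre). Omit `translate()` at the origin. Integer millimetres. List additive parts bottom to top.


translate([140, 140, 0]) cylinder(h = 60, r = 140);
translate([20, 20, 60]) cube([240, 240, 120]);
translate([140, 140, 180]) cylinder(h = 120, r = 100);


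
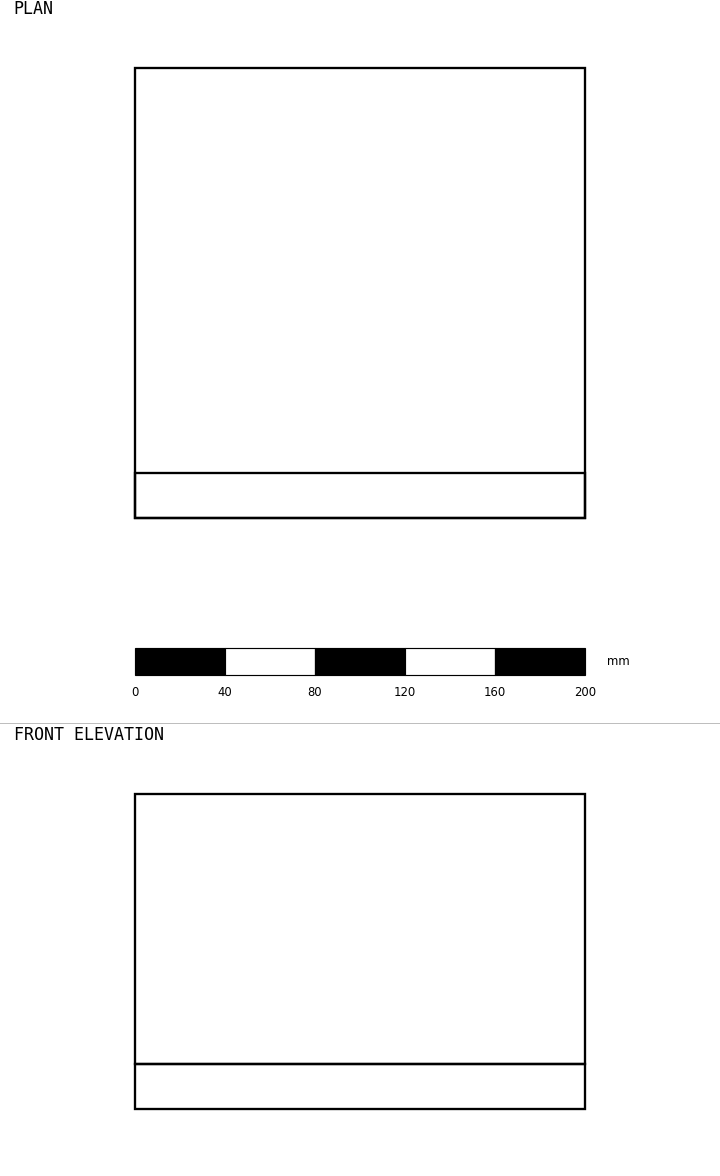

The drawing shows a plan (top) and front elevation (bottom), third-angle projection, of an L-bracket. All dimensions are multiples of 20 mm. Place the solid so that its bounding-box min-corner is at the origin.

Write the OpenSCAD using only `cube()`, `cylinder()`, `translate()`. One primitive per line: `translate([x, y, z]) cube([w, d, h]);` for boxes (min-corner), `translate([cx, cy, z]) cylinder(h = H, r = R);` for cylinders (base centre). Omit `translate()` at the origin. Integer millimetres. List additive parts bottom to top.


cube([200, 200, 20]);
translate([0, 0, 20]) cube([200, 20, 120]);


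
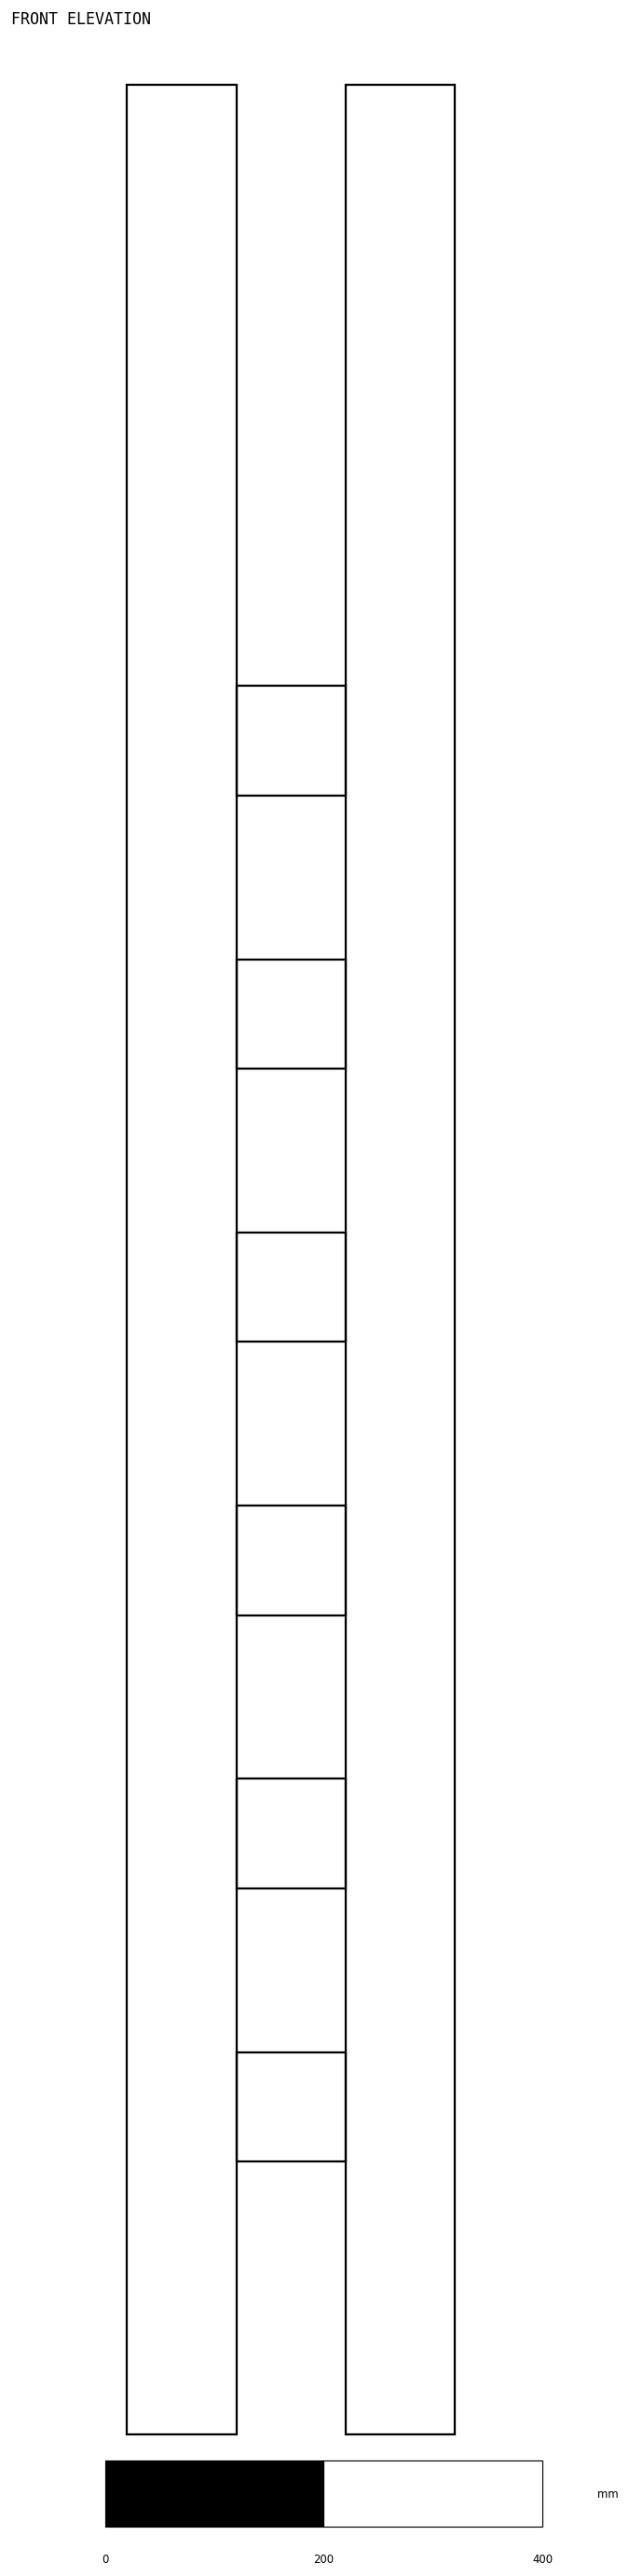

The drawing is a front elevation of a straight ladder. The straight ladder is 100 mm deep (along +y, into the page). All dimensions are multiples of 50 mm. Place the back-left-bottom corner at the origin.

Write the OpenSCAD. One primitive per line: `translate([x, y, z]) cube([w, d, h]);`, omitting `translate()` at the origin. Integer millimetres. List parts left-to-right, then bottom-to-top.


cube([100, 100, 2150]);
translate([100, 0, 250]) cube([100, 100, 100]);
translate([100, 0, 500]) cube([100, 100, 100]);
translate([100, 0, 750]) cube([100, 100, 100]);
translate([100, 0, 1000]) cube([100, 100, 100]);
translate([100, 0, 1250]) cube([100, 100, 100]);
translate([100, 0, 1500]) cube([100, 100, 100]);
translate([200, 0, 0]) cube([100, 100, 2150]);
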